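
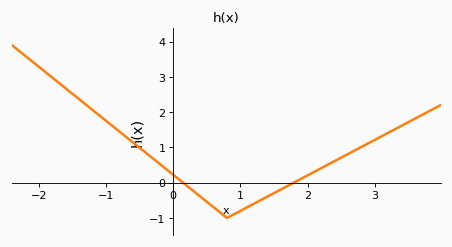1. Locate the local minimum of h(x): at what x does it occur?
0.8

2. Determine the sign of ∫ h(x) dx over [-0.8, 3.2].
positive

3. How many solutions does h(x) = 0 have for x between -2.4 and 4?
2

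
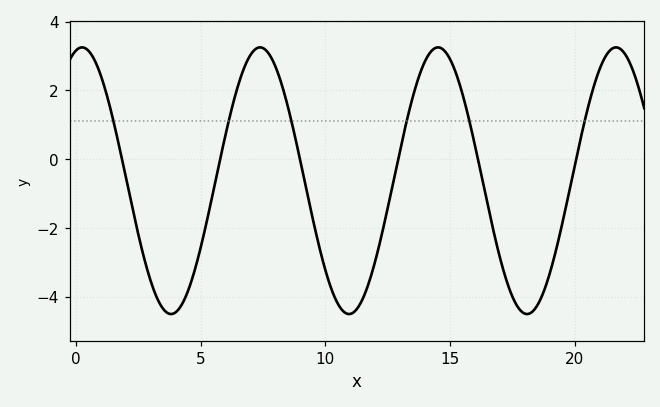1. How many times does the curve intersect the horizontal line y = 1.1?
6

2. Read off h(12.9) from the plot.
-0.064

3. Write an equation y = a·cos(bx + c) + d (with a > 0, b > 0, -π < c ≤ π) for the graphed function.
y = 3.88cos(0.88x - 0.21) - 0.63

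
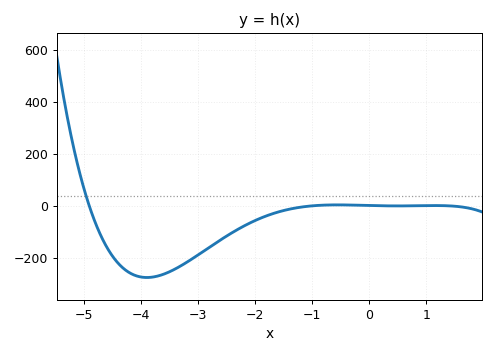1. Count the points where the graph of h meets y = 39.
1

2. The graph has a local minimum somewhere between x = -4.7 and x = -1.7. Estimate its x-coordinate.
-3.9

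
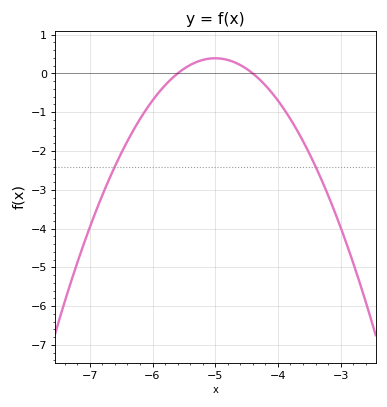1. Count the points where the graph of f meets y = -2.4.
2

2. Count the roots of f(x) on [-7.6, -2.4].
2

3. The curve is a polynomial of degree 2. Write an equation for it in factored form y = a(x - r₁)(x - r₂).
y = -1.09(x + 5.6)(x + 4.4)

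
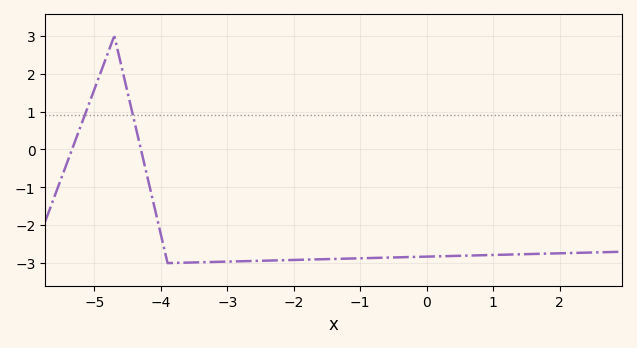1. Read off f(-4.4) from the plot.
0.8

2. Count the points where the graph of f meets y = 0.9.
2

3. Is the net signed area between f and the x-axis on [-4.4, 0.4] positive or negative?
negative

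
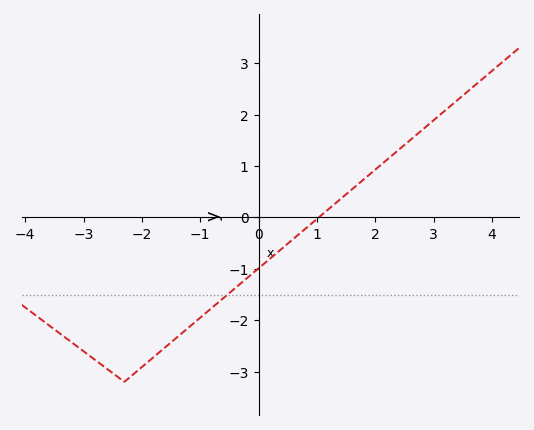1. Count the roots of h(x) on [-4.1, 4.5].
1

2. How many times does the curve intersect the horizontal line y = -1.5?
1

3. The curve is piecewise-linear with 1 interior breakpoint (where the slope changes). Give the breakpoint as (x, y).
(-2.3, -3.2)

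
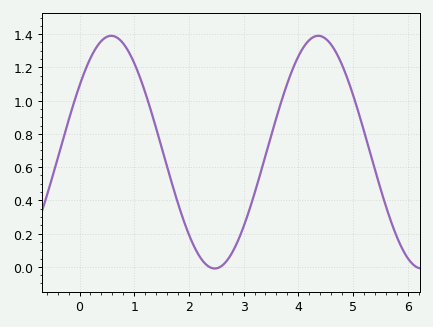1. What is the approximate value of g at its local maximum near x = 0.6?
1.38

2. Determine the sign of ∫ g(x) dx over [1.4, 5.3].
positive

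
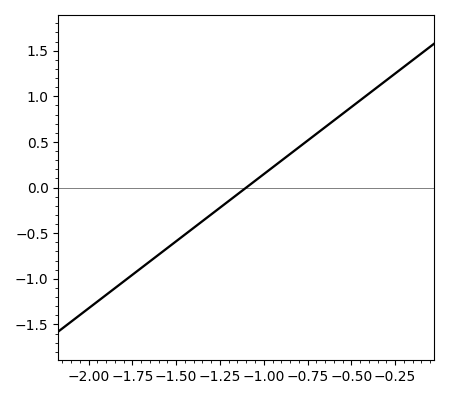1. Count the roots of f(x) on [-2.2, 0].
1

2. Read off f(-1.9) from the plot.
-1.2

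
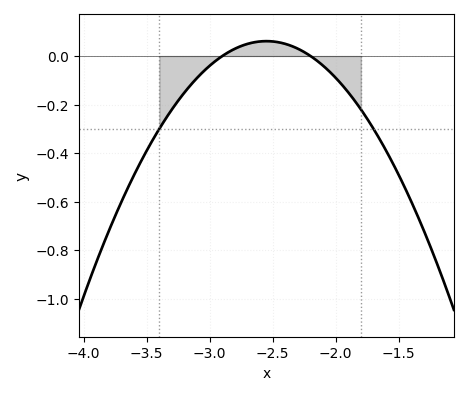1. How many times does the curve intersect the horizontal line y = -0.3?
2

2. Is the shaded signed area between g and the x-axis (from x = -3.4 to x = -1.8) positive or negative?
negative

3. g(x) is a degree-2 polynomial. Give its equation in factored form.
y = -0.5(x + 2.9)(x + 2.2)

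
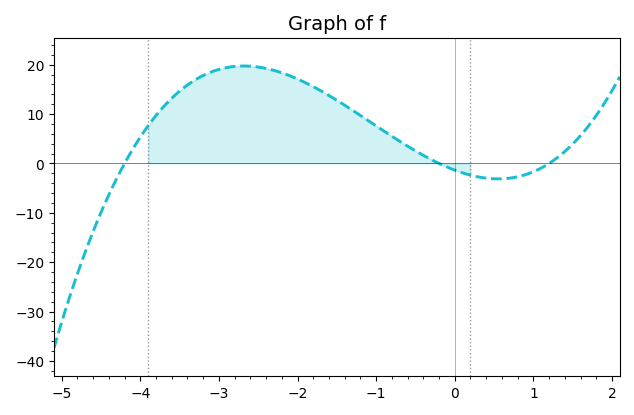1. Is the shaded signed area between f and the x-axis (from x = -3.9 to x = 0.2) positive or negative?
positive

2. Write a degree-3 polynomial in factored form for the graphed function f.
y = 1.35(x + 4.2)(x + 0.2)(x - 1.2)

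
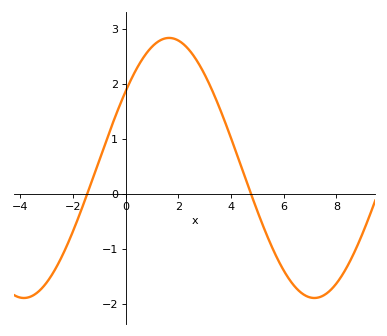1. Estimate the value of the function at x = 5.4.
-0.8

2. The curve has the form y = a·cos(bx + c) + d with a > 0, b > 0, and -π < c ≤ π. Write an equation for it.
y = 2.36cos(0.57x - 0.94) + 0.47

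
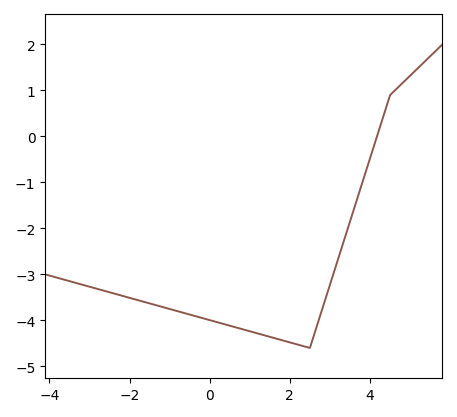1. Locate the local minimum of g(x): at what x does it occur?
2.4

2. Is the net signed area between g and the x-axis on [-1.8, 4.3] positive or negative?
negative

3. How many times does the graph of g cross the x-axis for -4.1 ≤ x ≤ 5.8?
1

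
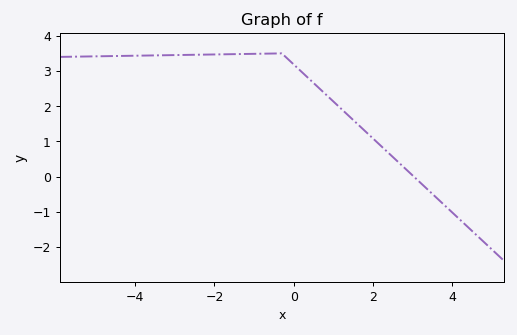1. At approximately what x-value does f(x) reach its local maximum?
-0.304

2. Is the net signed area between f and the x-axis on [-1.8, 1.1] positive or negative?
positive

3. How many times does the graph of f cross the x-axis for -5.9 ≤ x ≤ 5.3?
1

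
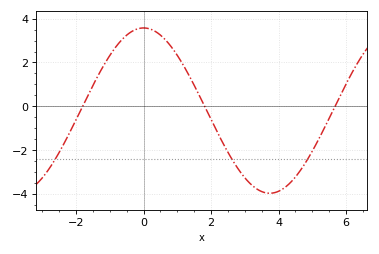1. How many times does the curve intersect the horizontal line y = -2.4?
3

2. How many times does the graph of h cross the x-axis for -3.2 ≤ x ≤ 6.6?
3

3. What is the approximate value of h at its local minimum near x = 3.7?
-4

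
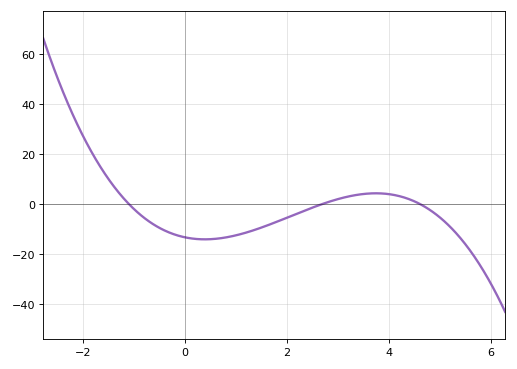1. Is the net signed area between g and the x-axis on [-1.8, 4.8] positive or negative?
negative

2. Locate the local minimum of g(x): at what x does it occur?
0.4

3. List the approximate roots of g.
-1, 2.8, 4.6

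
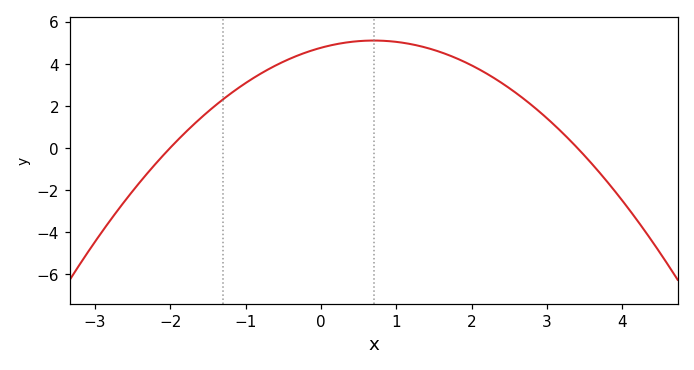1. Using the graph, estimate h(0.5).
5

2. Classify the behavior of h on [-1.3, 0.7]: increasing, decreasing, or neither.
increasing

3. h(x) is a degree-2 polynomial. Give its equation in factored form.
y = -0.7(x + 2)(x - 3.4)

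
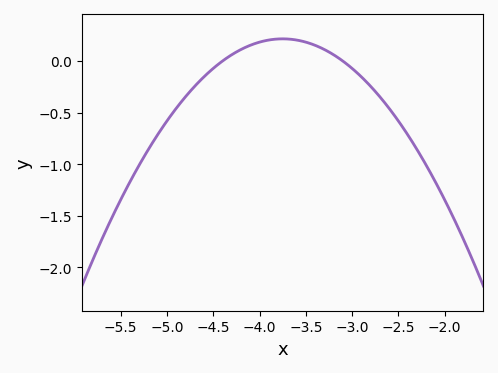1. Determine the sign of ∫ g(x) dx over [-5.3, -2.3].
negative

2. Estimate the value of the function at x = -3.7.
0.214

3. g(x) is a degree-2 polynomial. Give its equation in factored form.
y = -0.51(x + 4.4)(x + 3.1)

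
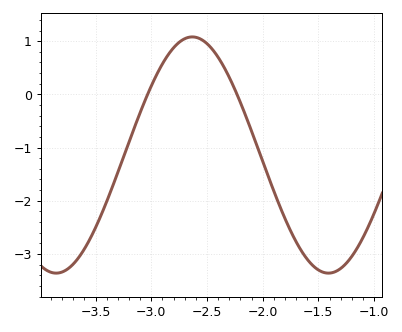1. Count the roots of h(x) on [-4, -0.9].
2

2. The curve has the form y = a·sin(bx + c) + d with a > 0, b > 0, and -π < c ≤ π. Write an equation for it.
y = 2.22sin(2.6x + 2.1) - 1.14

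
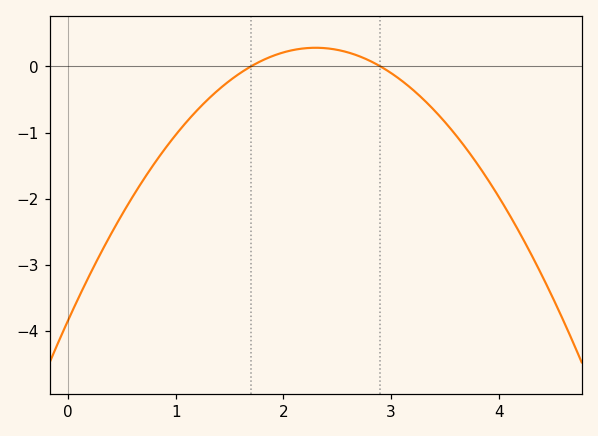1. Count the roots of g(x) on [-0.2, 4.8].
2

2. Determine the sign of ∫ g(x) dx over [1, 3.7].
negative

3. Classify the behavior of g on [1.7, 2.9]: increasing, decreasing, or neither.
neither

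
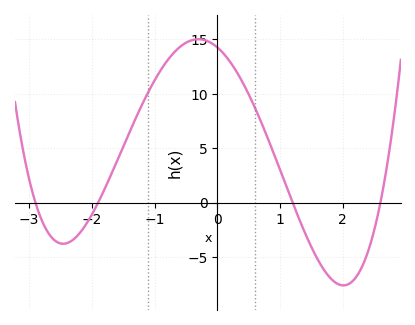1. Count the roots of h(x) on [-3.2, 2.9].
4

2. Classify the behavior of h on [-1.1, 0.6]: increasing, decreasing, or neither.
neither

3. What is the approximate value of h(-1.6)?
3.81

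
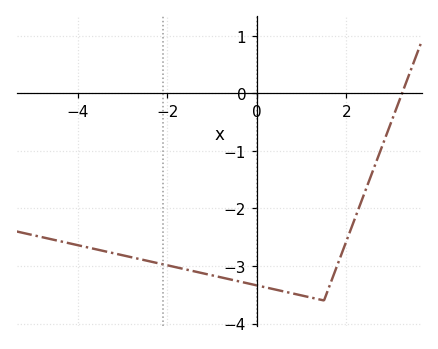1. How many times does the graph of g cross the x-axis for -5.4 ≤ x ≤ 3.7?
1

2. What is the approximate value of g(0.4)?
-3.41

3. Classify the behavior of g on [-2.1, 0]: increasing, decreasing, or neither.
decreasing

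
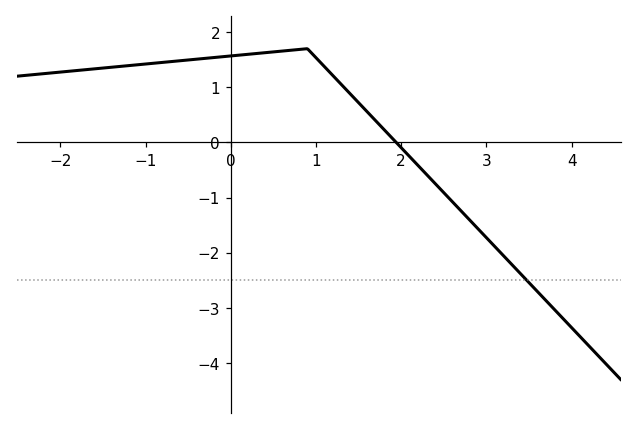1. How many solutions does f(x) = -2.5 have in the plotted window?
1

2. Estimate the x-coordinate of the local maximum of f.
0.9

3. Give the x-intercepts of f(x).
1.9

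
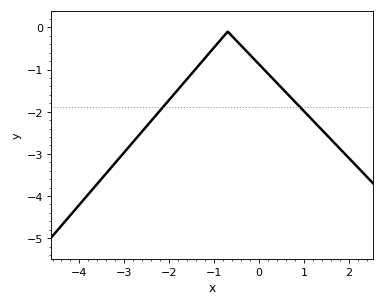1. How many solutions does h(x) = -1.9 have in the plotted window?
2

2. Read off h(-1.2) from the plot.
-0.722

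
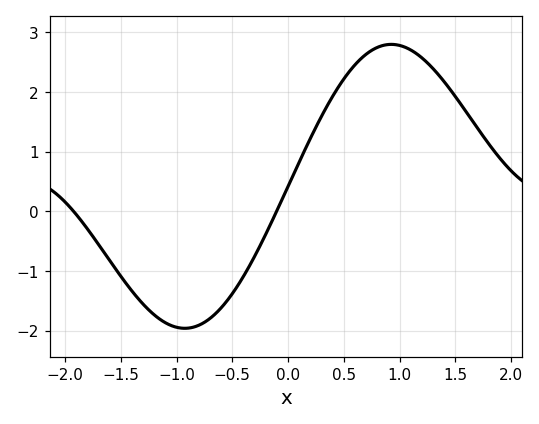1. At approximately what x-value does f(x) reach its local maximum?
0.9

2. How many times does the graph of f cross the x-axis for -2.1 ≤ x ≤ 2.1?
2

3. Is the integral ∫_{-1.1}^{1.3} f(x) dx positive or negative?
positive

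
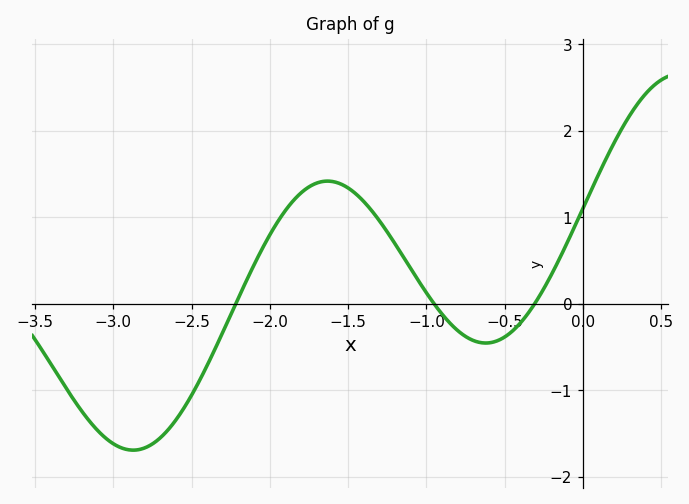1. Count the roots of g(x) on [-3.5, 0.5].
3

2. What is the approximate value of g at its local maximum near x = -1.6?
1.42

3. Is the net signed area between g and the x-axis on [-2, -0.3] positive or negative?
positive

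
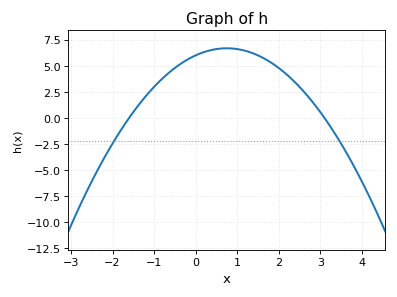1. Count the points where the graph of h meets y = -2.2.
2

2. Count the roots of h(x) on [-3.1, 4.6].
2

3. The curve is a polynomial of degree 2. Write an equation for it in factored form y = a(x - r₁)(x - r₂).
y = -1.21(x + 1.6)(x - 3.1)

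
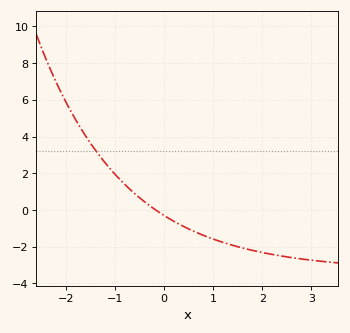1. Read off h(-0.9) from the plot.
1.66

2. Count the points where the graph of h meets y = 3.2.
1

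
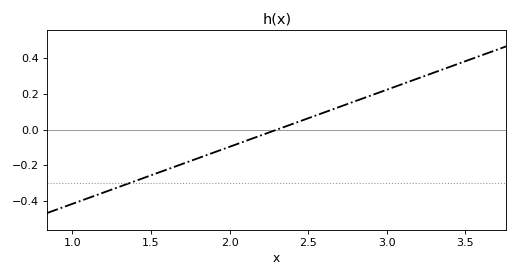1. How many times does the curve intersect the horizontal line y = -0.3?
1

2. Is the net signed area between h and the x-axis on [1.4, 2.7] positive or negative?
negative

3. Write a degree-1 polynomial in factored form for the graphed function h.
y = 0.32(x - 2.3)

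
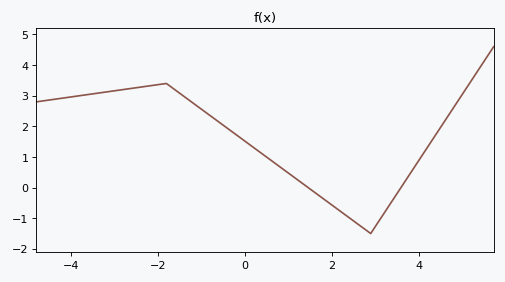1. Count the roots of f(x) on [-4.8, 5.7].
2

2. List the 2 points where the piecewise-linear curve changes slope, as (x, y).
(-1.8, 3.4); (2.9, -1.5)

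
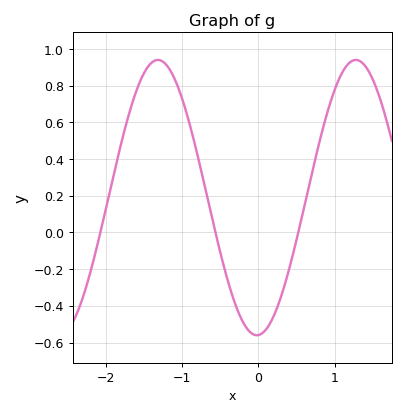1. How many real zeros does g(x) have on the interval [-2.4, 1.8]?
3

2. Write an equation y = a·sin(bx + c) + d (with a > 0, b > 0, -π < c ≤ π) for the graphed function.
y = 0.75sin(2.42x - 1.52) + 0.19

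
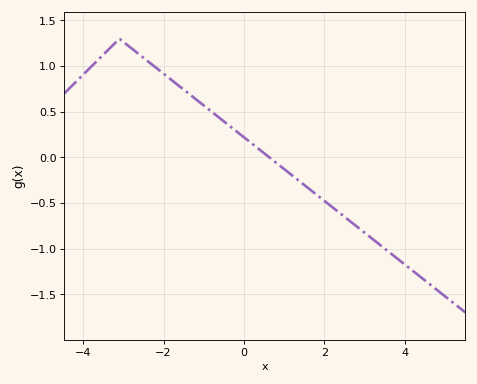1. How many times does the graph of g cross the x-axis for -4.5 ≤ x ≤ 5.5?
1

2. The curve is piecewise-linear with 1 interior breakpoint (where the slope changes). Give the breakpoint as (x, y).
(-3.1, 1.3)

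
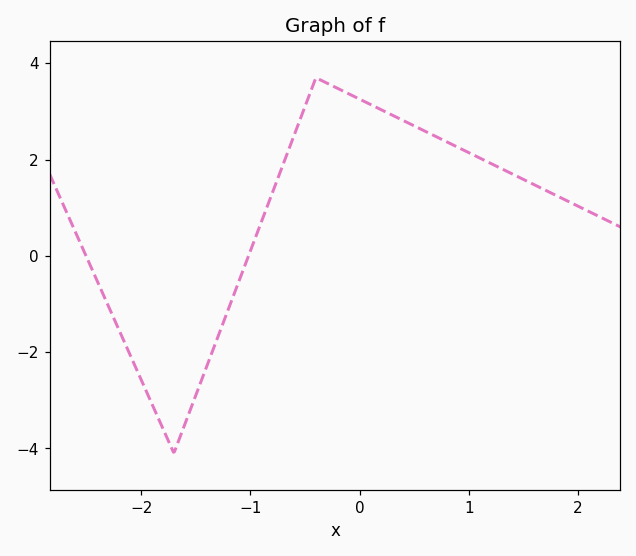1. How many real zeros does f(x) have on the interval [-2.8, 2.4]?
2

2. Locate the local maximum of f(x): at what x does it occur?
-0.4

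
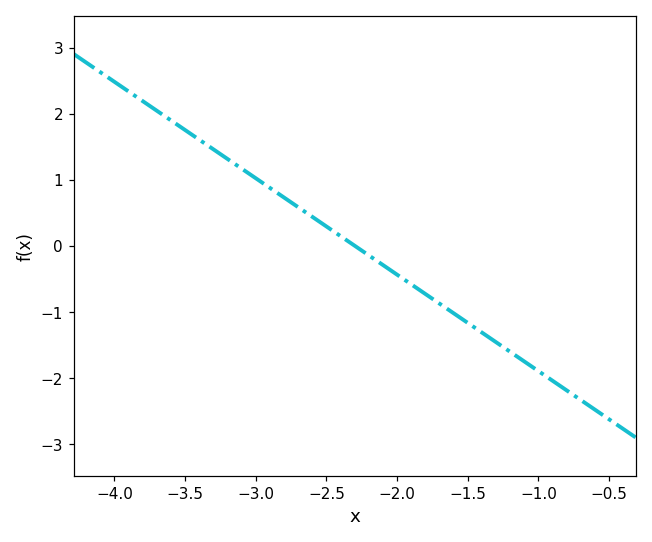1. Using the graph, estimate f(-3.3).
1.5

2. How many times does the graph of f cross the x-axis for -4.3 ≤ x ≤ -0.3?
1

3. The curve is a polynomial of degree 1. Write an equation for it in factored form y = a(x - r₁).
y = -1.46(x + 2.3)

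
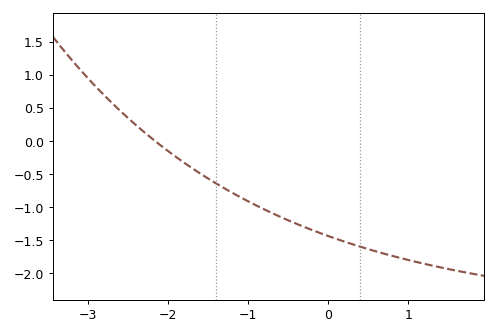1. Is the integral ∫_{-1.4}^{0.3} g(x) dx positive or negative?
negative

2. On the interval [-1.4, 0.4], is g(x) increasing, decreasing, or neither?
decreasing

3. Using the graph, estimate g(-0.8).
-1.04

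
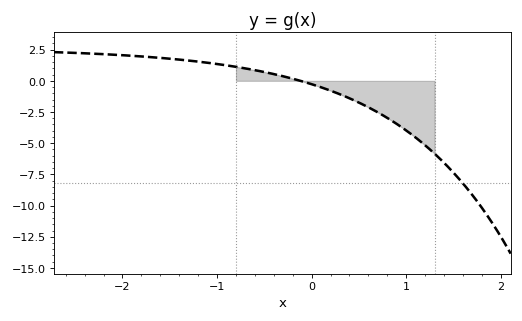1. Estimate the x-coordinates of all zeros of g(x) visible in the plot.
-0.1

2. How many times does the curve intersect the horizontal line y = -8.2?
1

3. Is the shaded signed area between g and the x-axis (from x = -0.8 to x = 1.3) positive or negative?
negative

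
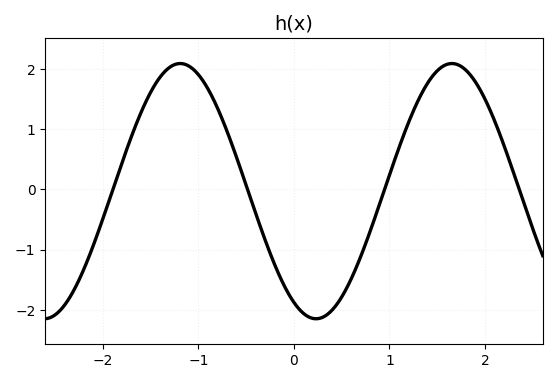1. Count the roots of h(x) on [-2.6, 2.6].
4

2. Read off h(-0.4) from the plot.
-0.4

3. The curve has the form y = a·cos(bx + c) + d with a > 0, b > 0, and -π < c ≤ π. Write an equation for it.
y = 2.12cos(2.21x + 2.63) - 0.03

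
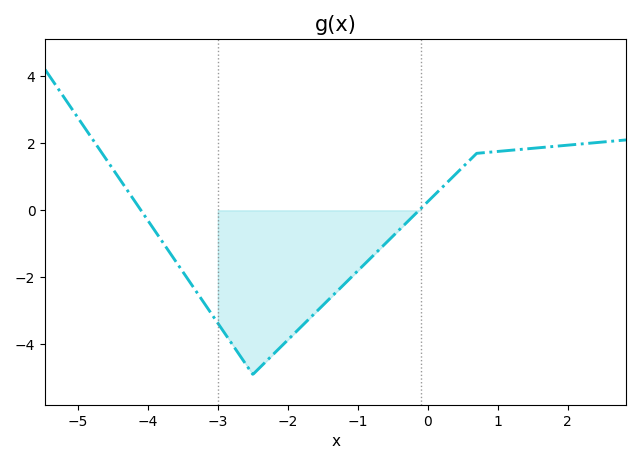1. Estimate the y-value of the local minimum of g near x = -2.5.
-4.8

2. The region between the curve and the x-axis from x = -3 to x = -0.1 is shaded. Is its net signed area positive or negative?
negative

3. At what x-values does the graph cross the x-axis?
-4, -0.2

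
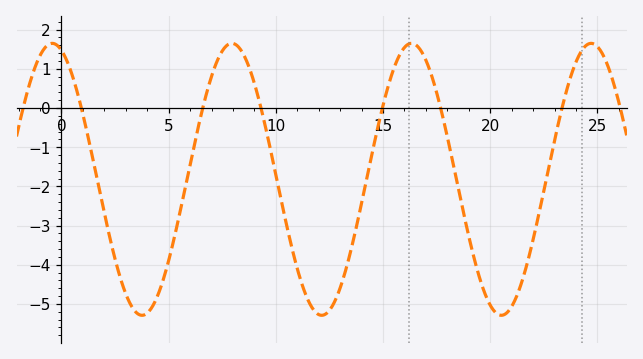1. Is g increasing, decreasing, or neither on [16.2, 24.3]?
neither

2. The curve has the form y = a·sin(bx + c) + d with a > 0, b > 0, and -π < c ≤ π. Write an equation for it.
y = 3.47sin(0.75x + 1.89) - 1.82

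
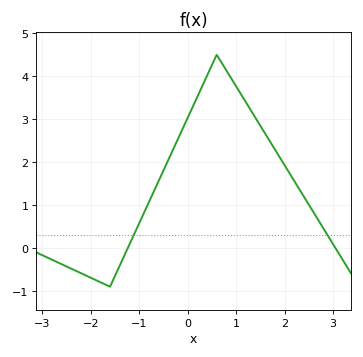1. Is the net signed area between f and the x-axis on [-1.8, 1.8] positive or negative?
positive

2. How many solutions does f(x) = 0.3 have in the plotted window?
2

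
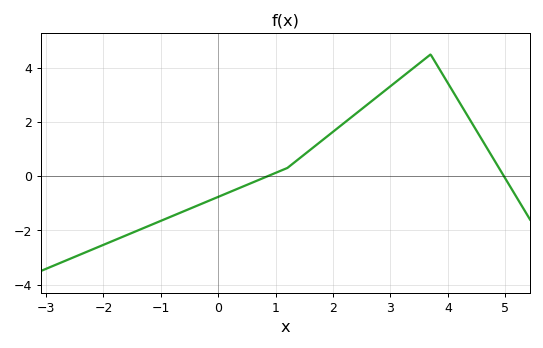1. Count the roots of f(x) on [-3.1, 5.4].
2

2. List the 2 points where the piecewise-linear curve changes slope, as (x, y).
(1.2, 0.3); (3.7, 4.5)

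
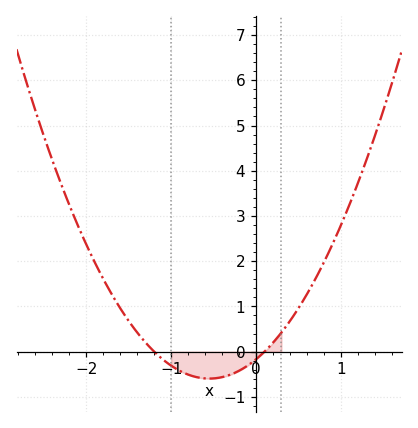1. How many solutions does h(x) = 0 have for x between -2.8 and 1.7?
2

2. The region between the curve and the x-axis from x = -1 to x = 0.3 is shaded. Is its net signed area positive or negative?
negative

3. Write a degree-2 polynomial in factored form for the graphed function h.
y = 1.41(x + 1.2)(x - 0.1)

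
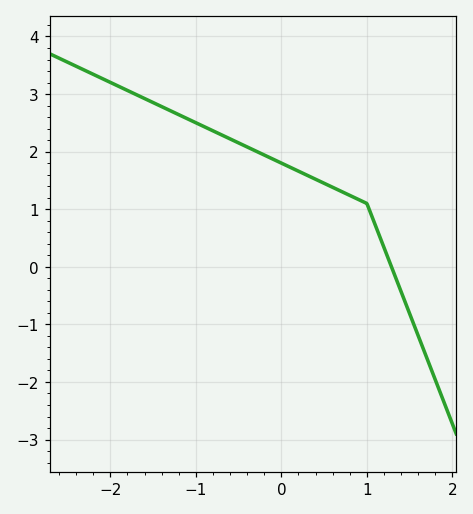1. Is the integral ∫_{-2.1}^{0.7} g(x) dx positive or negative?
positive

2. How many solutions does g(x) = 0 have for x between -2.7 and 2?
1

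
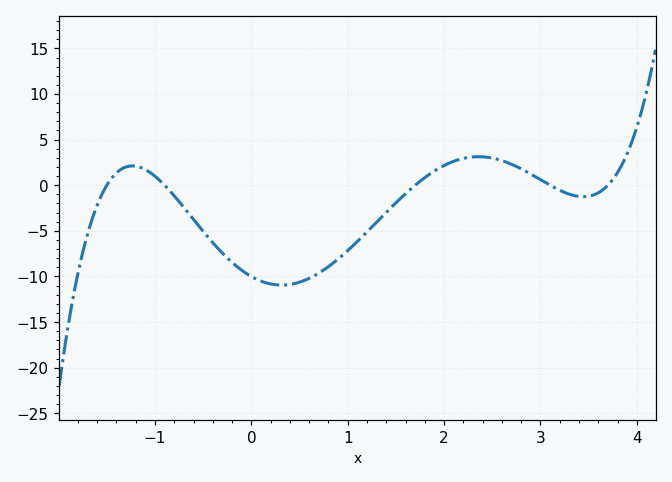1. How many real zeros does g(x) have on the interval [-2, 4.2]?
5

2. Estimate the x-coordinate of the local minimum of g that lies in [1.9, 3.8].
3.45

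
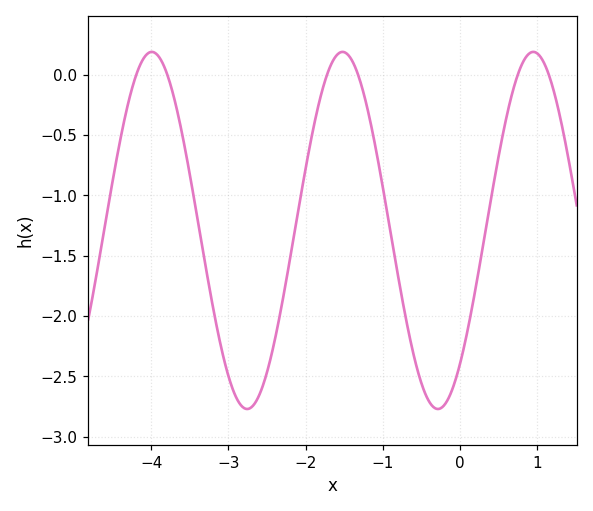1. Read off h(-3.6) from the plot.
-0.5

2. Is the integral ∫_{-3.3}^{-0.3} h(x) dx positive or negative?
negative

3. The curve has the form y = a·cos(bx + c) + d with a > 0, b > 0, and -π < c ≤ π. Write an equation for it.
y = 1.48cos(2.5x - 2.4) - 1.29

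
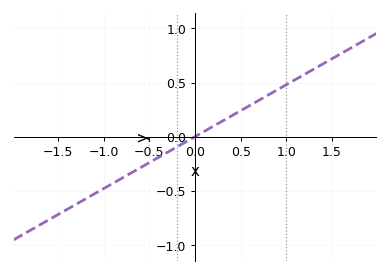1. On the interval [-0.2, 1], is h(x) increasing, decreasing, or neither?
increasing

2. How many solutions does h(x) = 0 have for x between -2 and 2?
1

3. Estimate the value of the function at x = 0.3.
0.144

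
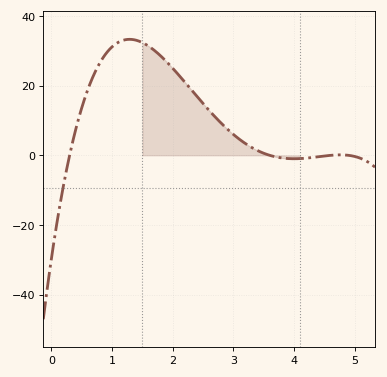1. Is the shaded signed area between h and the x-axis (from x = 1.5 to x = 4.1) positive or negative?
positive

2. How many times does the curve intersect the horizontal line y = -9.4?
1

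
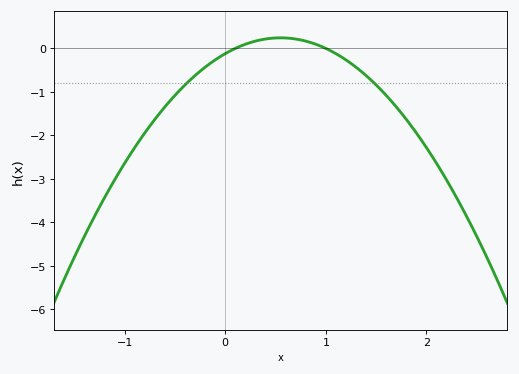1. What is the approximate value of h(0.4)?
0.2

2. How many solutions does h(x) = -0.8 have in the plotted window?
2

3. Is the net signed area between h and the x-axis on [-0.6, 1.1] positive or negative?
negative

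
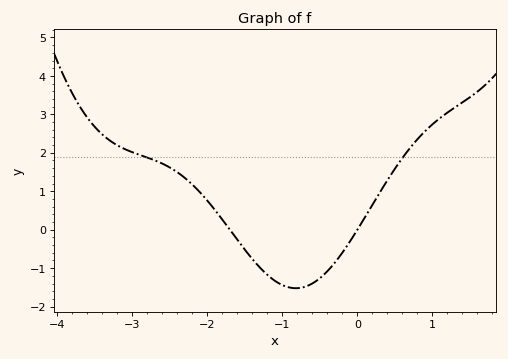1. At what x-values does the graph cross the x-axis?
-1.7, 0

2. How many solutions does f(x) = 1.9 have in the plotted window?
2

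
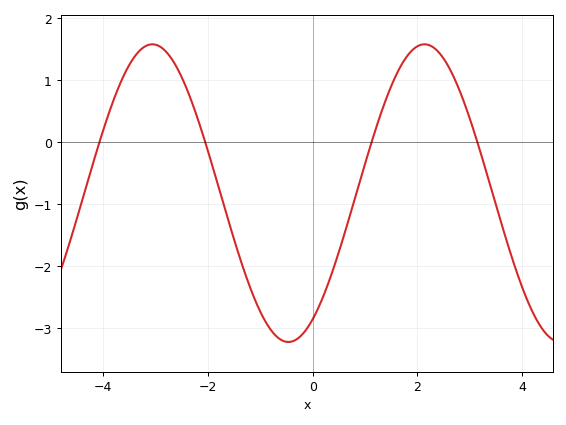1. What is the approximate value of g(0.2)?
-2.5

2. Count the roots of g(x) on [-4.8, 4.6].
4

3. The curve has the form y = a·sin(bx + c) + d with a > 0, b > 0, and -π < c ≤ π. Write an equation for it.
y = 2.4sin(1.21x - 1.01) - 0.83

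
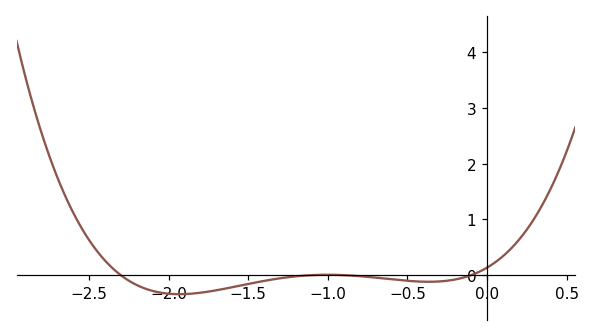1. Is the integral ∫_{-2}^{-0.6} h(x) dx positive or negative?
negative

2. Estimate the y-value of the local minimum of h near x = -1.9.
-0.342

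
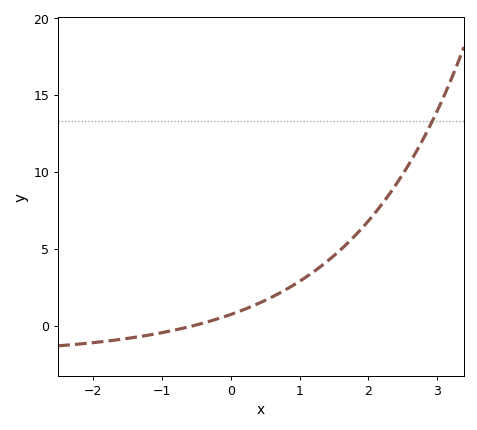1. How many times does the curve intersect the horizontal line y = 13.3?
1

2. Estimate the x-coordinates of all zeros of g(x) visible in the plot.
-0.5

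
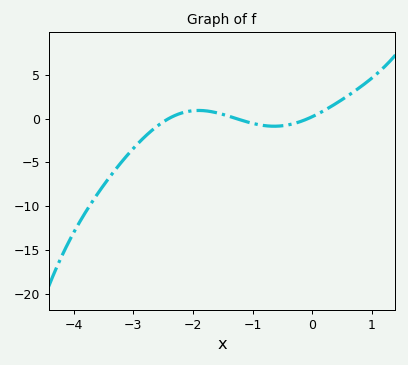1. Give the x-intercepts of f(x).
-2.41, -1.28, -0.07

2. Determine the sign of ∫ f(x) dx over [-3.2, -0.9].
negative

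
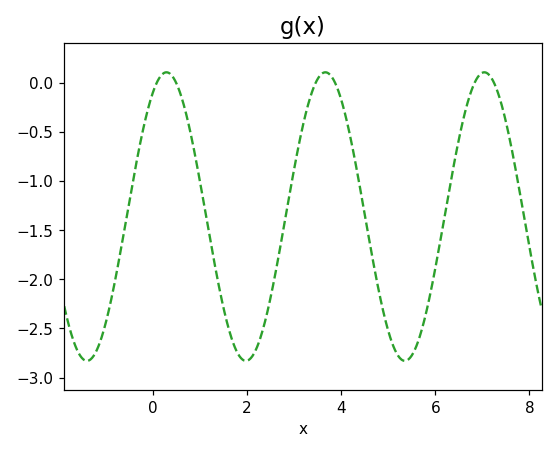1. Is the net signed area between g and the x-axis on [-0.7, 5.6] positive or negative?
negative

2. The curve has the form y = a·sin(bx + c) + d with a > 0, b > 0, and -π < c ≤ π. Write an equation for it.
y = 1.47sin(1.9x + 1) - 1.36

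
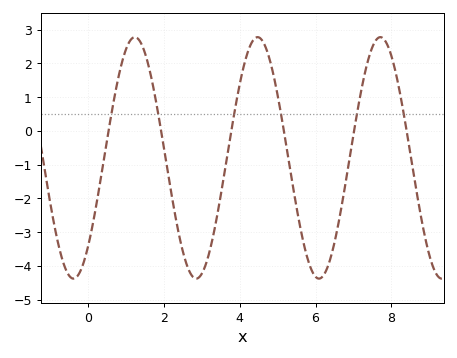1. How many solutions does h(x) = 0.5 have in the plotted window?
6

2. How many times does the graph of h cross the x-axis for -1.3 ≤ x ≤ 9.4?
6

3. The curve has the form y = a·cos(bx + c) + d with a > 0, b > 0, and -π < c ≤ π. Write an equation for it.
y = 3.58cos(1.94x - 2.39) - 0.8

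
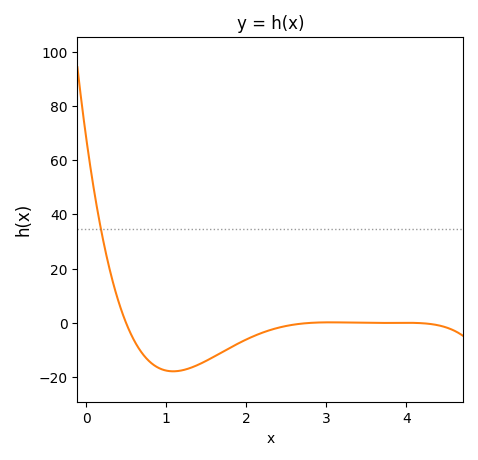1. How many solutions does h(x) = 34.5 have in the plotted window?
1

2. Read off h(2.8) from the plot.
0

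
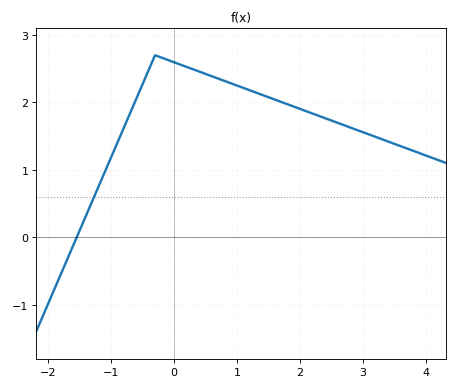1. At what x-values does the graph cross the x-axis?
-1.5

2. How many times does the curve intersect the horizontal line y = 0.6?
1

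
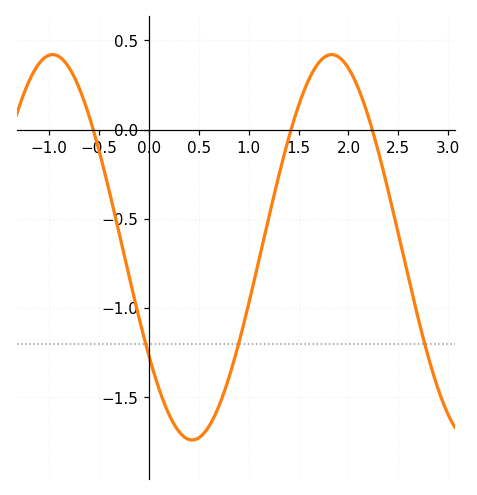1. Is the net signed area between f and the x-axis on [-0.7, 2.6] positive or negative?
negative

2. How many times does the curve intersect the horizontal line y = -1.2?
3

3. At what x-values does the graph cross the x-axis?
-0.555, 1.43, 2.24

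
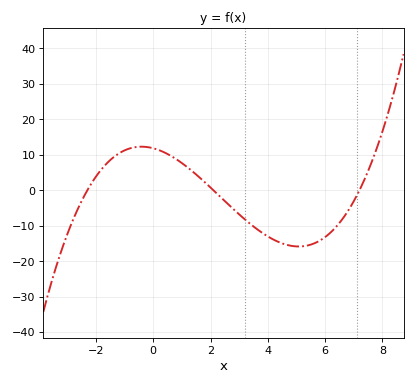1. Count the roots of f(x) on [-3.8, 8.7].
3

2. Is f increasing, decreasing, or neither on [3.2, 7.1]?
neither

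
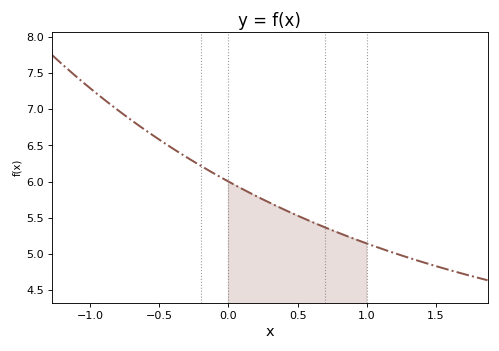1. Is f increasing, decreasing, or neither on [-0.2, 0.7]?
decreasing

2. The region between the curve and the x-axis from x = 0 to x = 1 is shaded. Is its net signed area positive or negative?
positive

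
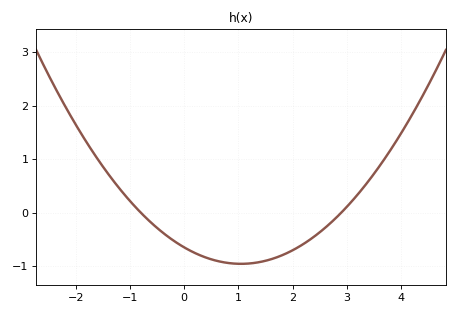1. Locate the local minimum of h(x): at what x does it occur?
1.05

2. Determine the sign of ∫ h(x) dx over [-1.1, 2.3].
negative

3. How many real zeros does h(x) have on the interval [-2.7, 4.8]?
2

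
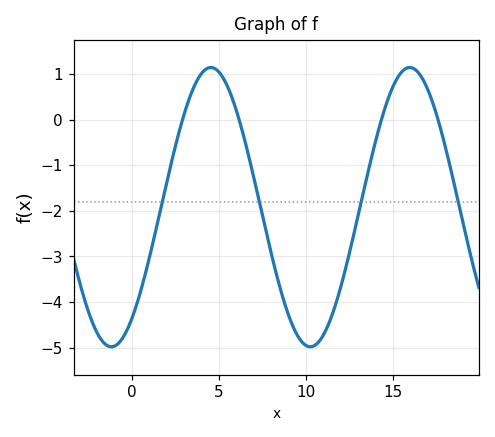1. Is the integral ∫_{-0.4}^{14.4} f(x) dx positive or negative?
negative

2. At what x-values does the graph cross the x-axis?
2.91, 6.15, 14.3, 17.6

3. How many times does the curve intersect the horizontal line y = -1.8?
4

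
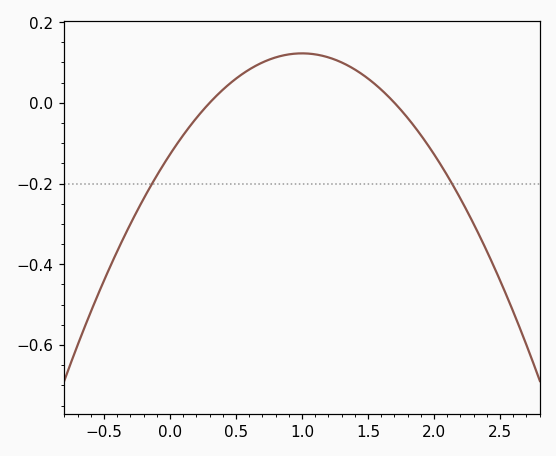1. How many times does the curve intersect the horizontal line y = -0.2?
2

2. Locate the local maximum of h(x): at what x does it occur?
1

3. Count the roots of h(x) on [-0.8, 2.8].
2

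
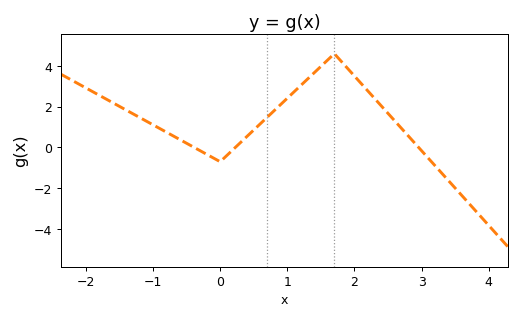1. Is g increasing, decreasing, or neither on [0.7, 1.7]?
increasing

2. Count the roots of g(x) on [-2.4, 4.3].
3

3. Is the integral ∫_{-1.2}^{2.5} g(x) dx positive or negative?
positive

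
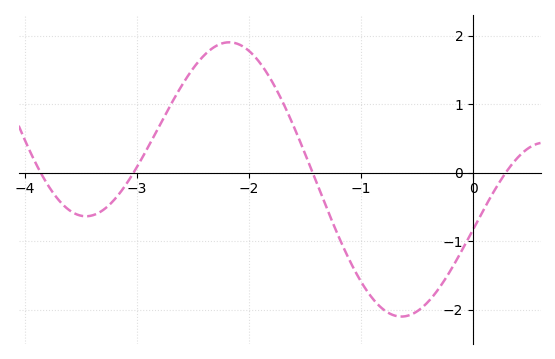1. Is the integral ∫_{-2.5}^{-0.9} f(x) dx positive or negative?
positive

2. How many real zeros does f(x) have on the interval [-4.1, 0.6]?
4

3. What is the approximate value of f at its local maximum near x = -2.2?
1.9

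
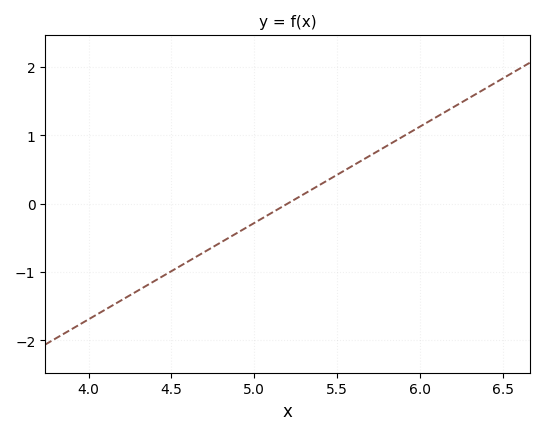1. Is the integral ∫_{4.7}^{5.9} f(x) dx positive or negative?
positive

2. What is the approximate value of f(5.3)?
0.1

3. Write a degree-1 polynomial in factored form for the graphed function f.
y = 1.41(x - 5.2)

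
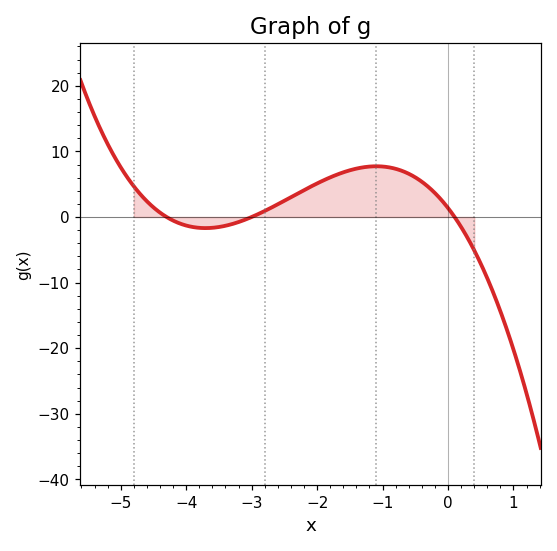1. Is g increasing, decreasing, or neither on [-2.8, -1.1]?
increasing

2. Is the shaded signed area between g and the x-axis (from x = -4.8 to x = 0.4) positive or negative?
positive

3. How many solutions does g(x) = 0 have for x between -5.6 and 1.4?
3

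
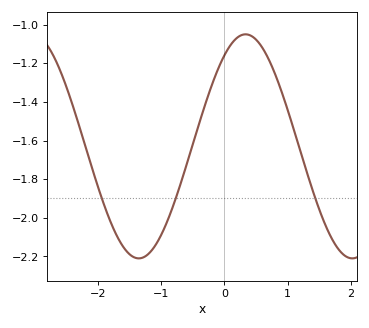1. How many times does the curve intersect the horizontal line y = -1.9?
3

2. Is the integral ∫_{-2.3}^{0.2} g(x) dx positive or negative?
negative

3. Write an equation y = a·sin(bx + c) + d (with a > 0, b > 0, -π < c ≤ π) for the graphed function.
y = 0.58sin(1.86x + 0.95) - 1.63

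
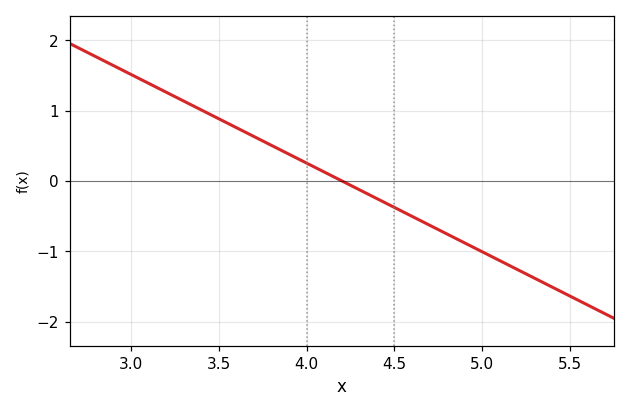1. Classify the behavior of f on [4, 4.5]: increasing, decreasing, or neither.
decreasing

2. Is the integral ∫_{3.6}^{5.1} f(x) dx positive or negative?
negative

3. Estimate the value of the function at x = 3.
1.51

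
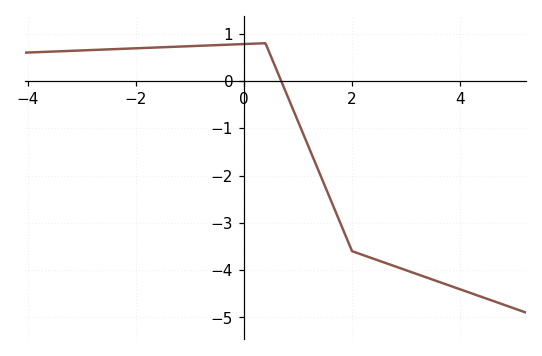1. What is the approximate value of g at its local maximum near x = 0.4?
0.8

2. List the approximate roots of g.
0.6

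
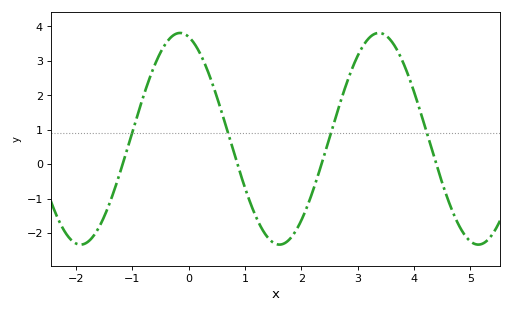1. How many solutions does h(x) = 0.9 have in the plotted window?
4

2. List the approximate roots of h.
-1.17, 0.867, 2.36, 4.4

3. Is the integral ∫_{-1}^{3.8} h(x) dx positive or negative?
positive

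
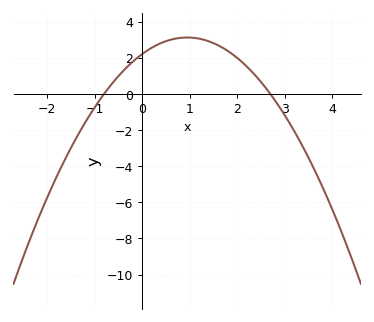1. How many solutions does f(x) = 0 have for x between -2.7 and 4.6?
2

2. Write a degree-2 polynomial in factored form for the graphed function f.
y = -1.02(x + 0.8)(x - 2.7)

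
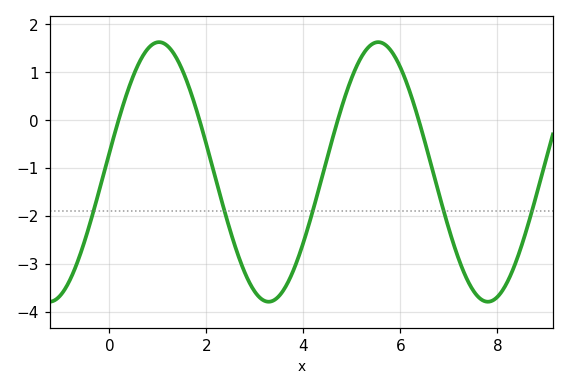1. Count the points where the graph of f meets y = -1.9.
5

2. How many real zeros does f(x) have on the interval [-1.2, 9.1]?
4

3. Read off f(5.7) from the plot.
1.6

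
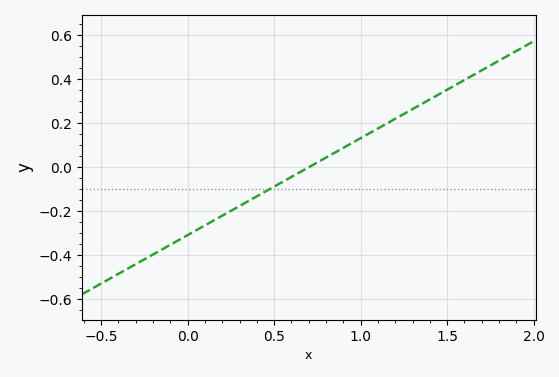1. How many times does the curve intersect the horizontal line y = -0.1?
1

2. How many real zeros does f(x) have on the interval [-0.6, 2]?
1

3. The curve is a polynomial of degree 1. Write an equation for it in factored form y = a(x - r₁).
y = 0.44(x - 0.7)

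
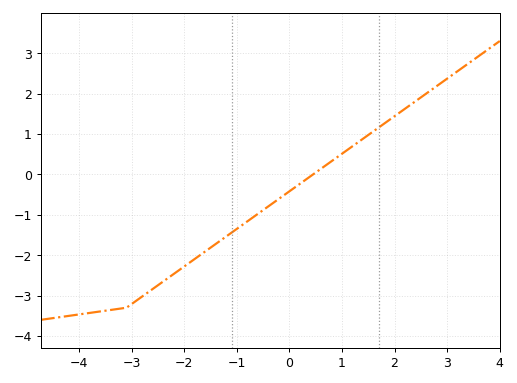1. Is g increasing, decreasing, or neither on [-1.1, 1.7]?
increasing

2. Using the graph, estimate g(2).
1.44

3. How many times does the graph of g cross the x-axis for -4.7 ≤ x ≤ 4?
1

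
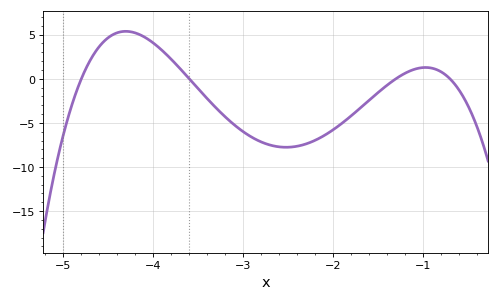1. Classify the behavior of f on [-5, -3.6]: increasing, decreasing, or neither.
neither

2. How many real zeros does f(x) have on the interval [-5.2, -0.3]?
4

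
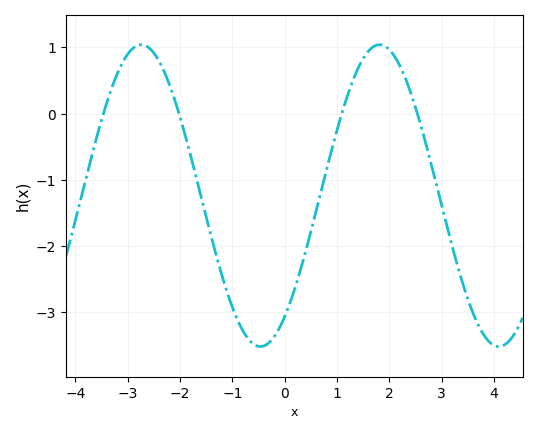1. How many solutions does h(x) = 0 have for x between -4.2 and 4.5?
4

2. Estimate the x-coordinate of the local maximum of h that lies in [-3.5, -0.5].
-2.74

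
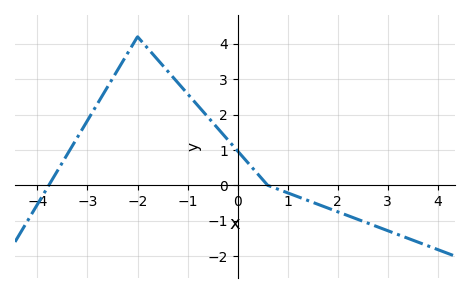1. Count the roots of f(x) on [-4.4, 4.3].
2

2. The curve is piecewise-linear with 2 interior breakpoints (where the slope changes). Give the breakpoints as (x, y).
(-2, 4.2); (0.6, 0)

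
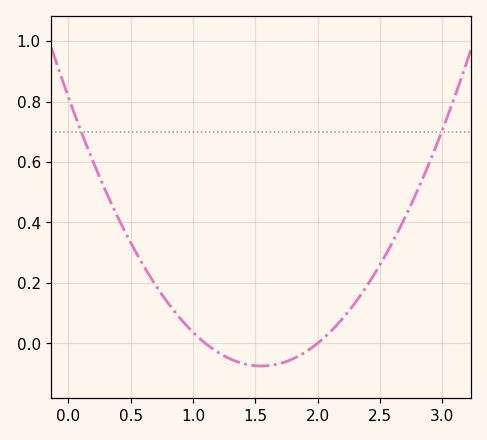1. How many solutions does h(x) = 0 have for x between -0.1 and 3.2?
2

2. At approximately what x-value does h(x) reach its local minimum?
1.55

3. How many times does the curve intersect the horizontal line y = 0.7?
2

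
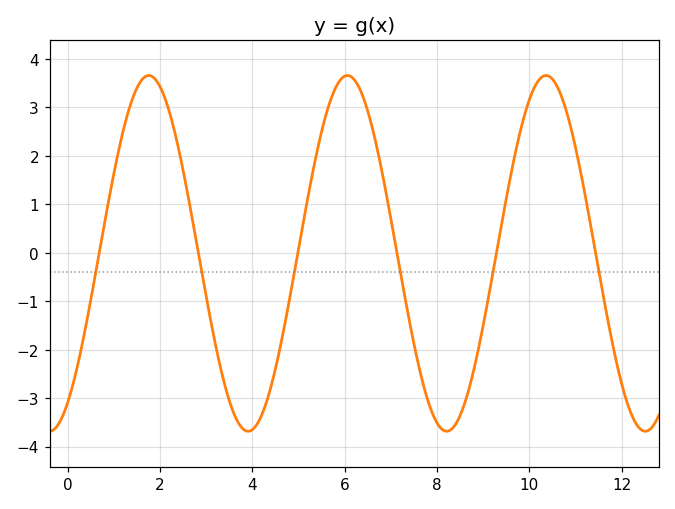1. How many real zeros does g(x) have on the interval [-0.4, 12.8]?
6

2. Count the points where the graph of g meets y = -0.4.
6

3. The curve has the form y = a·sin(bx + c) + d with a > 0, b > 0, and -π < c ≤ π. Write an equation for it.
y = 3.67sin(1.5x - 0.99) - 0.01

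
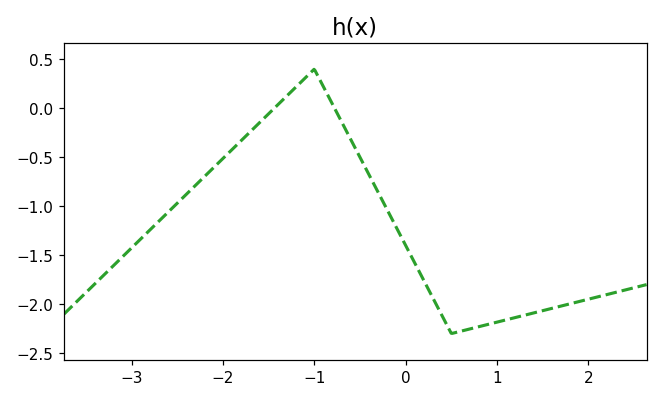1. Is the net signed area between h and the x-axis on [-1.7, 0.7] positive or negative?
negative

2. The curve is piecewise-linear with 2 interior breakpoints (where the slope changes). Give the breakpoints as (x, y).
(-1, 0.4); (0.5, -2.3)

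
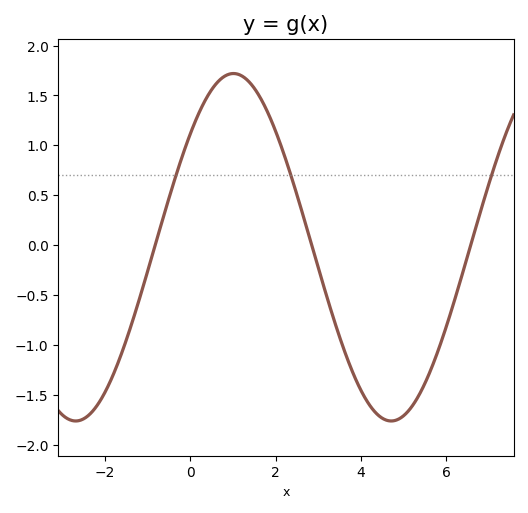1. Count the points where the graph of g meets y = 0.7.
3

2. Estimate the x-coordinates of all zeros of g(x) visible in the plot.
-0.824, 2.85, 6.57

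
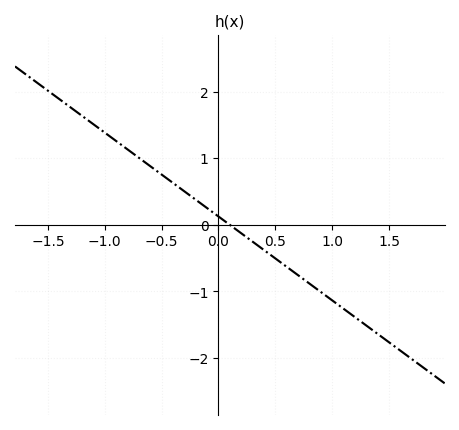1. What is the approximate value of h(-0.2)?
0.378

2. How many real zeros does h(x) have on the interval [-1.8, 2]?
1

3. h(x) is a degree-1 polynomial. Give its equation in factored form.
y = -1.26(x - 0.1)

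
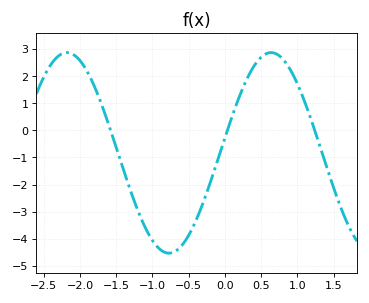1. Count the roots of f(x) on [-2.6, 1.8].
3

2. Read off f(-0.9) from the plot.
-4.4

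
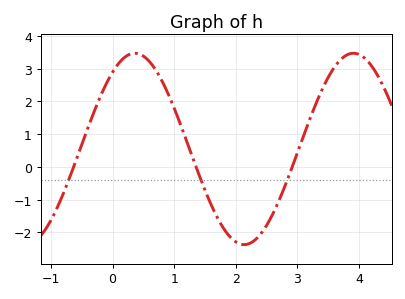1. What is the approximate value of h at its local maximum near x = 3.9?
3.47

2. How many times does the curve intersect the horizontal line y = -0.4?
3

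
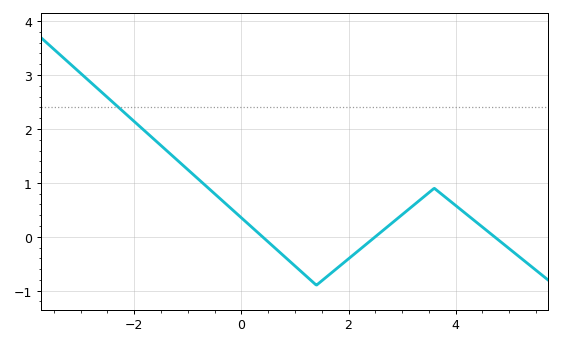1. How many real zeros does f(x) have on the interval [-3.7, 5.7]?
3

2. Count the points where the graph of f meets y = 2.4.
1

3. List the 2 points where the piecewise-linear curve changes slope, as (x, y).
(1.4, -0.9); (3.6, 0.9)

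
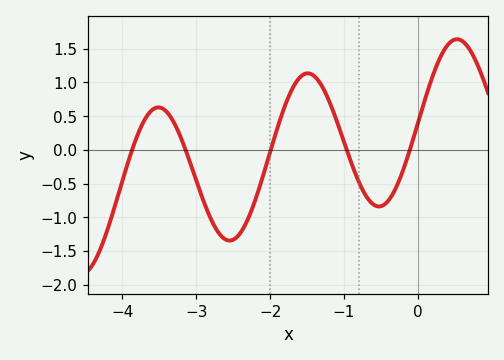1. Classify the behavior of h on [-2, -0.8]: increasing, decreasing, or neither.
neither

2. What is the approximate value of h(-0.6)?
-0.8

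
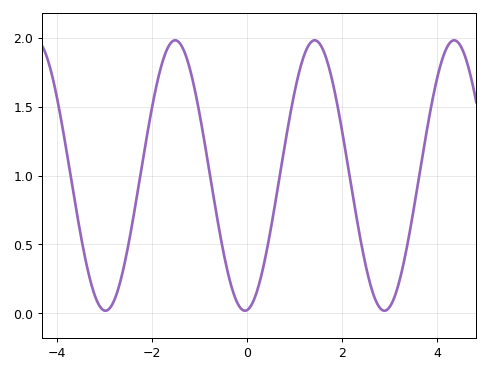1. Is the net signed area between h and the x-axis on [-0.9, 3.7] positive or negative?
positive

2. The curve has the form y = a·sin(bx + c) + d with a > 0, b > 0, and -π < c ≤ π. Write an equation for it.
y = 0.98sin(2.14x - 1.47) + 1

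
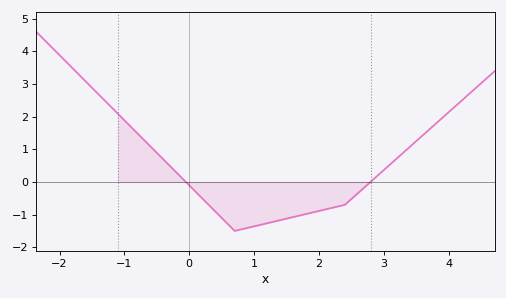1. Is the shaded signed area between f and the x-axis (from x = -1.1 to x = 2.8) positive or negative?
negative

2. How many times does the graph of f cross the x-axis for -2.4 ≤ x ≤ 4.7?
2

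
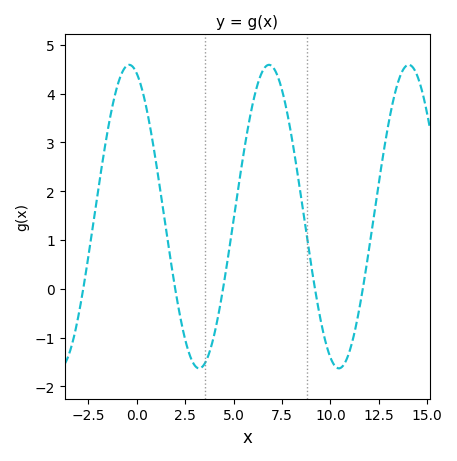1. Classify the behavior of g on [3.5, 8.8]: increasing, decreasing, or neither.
neither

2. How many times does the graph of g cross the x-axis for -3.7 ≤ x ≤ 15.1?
5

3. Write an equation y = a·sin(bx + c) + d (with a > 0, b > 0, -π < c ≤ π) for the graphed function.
y = 3.11sin(0.87x + 1.9) + 1.48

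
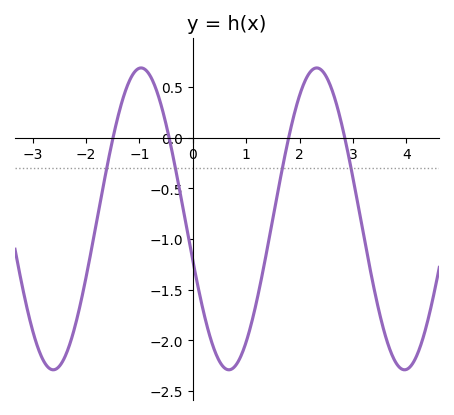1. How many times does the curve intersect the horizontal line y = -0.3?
4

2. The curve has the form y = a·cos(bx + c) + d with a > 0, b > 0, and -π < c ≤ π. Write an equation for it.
y = 1.49cos(1.9x + 1.9) - 0.8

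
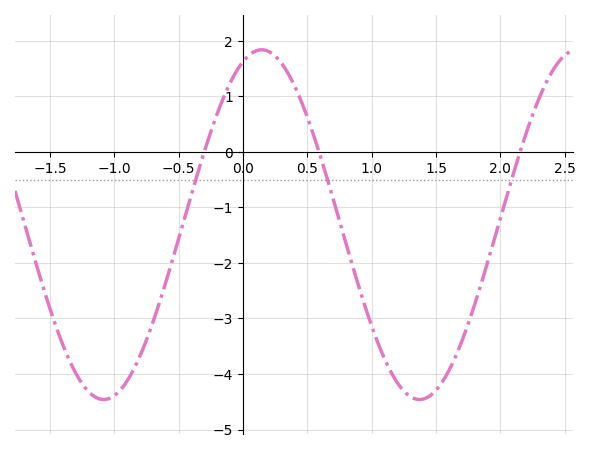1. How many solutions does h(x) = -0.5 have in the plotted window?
3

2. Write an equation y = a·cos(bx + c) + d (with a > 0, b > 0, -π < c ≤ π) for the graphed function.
y = 3.15cos(2.6x - 0.37) - 1.31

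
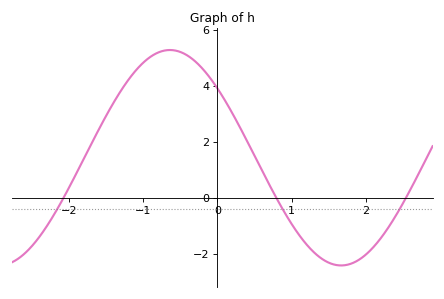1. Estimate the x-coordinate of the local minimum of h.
1.67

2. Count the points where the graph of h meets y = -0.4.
3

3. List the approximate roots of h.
-2.08, 0.795, 2.54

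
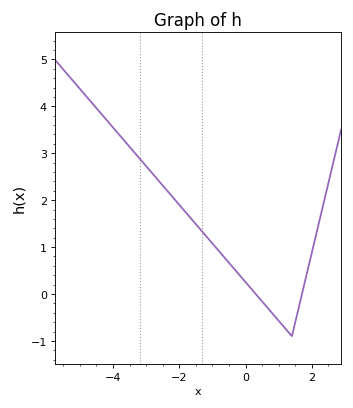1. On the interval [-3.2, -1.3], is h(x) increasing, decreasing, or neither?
decreasing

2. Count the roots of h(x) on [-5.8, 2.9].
2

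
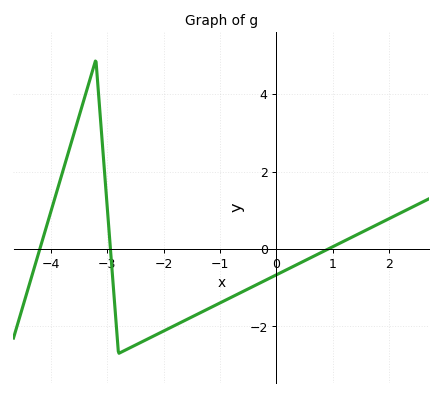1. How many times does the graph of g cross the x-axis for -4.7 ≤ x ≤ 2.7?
3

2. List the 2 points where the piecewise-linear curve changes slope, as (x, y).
(-3.2, 4.9); (-2.8, -2.7)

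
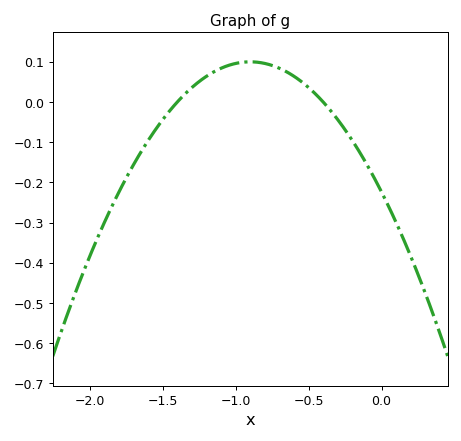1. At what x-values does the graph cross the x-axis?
-1.4, -0.4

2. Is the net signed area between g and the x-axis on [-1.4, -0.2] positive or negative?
positive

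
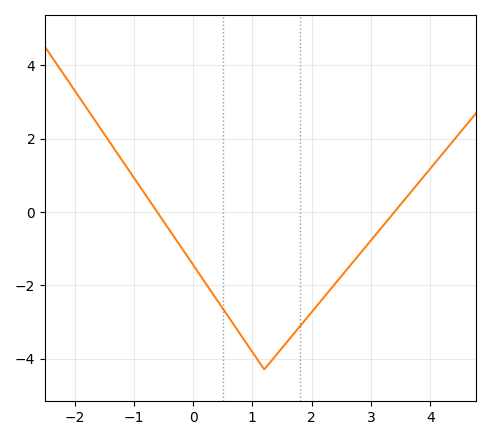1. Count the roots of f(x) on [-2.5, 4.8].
2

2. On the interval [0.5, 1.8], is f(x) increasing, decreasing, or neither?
neither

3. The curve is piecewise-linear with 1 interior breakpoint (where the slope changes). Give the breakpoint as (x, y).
(1.2, -4.3)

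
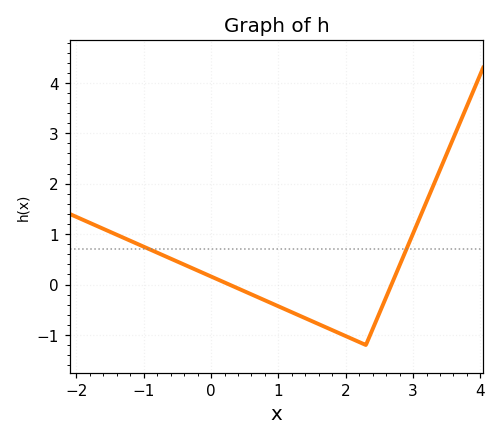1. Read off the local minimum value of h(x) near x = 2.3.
-1.2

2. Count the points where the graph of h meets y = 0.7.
2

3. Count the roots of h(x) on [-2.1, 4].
2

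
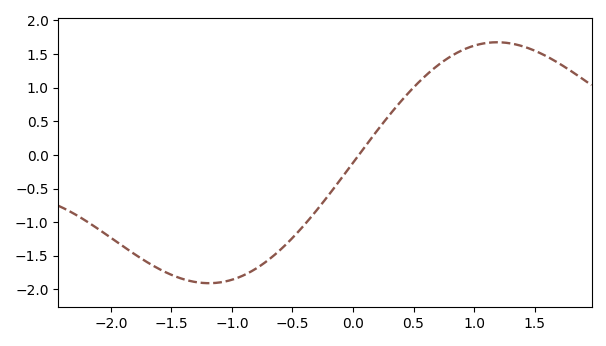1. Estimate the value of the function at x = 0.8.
1.46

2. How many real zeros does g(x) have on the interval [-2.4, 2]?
1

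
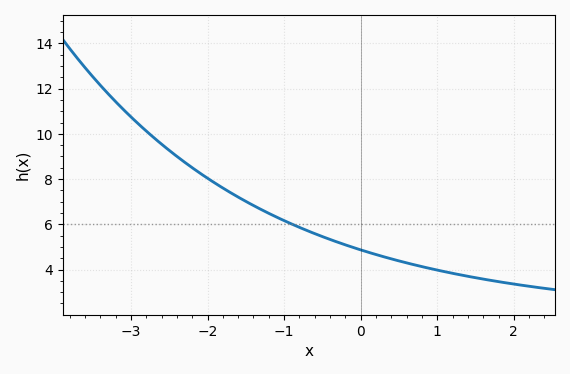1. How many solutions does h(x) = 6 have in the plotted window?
1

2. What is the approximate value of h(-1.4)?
6.83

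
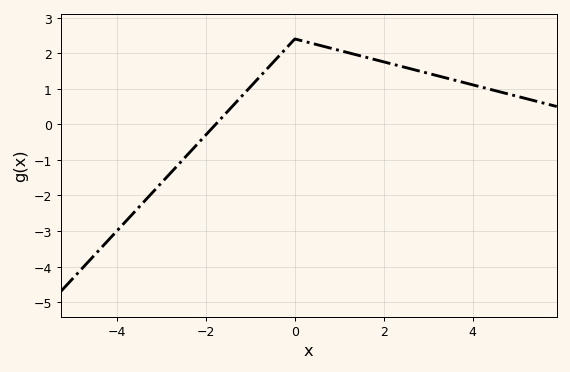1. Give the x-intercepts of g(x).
-1.78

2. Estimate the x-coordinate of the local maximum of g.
0.001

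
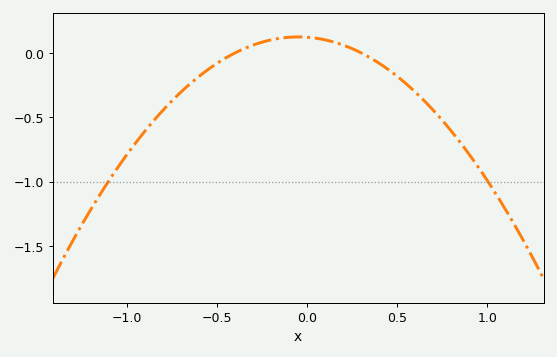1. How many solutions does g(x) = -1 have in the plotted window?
2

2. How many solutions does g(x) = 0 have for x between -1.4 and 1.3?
2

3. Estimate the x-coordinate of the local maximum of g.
-0.05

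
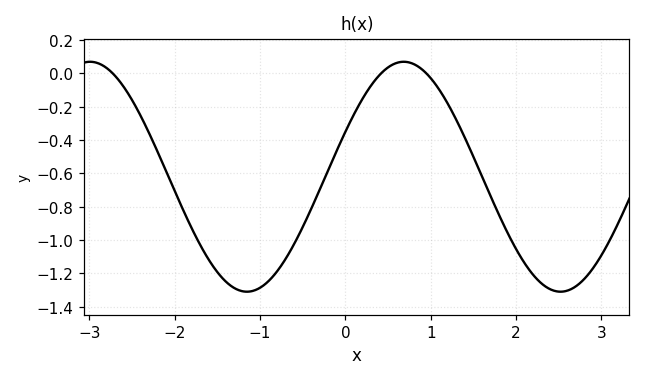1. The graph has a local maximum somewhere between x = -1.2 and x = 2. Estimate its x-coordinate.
0.684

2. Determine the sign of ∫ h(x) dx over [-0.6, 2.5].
negative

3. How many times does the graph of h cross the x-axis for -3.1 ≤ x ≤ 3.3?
3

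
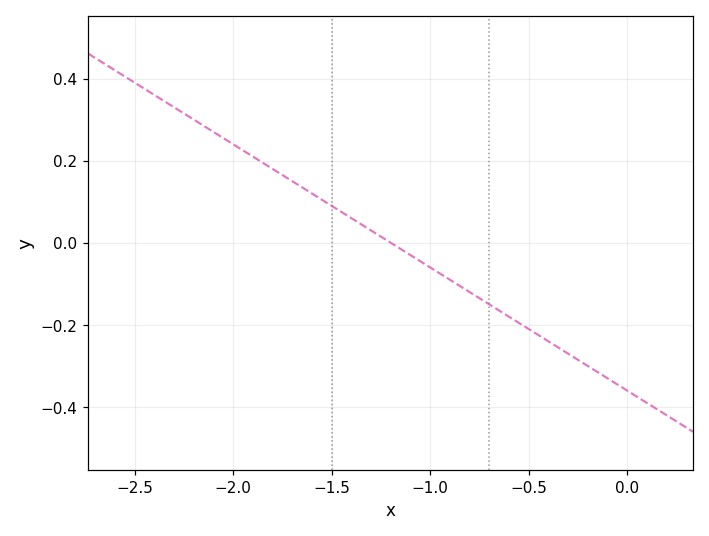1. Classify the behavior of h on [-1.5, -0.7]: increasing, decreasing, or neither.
decreasing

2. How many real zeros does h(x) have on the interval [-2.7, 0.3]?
1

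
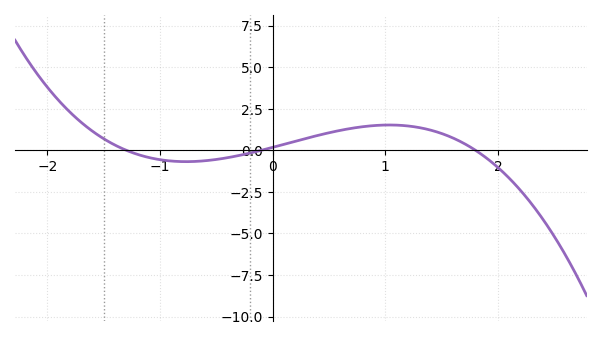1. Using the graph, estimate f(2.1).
-1.68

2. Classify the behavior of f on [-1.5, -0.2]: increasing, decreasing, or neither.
neither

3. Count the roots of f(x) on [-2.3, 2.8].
3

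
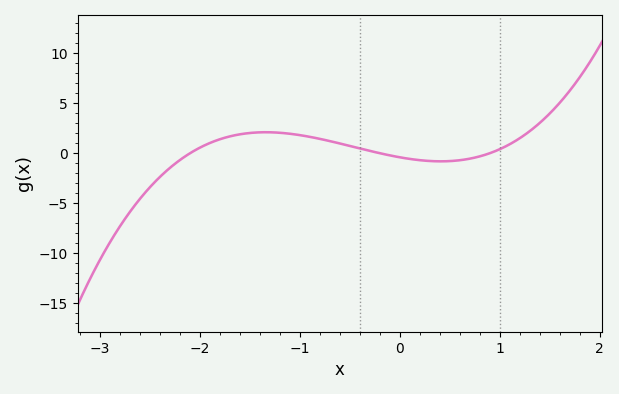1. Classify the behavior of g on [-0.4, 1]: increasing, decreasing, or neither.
neither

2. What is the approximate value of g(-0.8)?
1.43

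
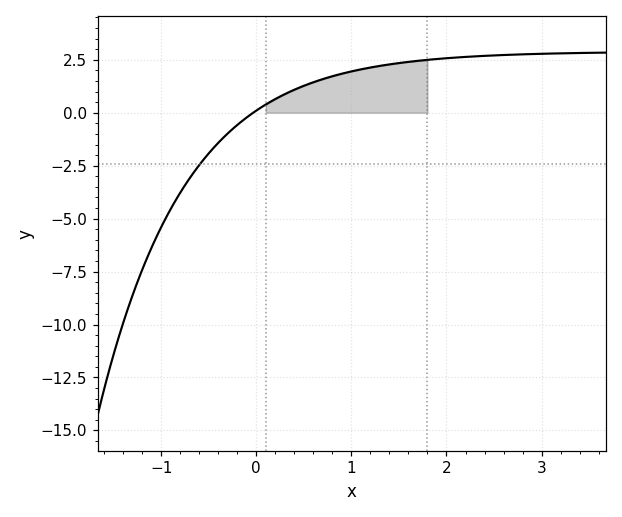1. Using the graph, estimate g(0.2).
0.646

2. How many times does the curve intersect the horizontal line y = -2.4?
1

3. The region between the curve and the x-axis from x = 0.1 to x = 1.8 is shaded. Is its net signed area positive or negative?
positive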